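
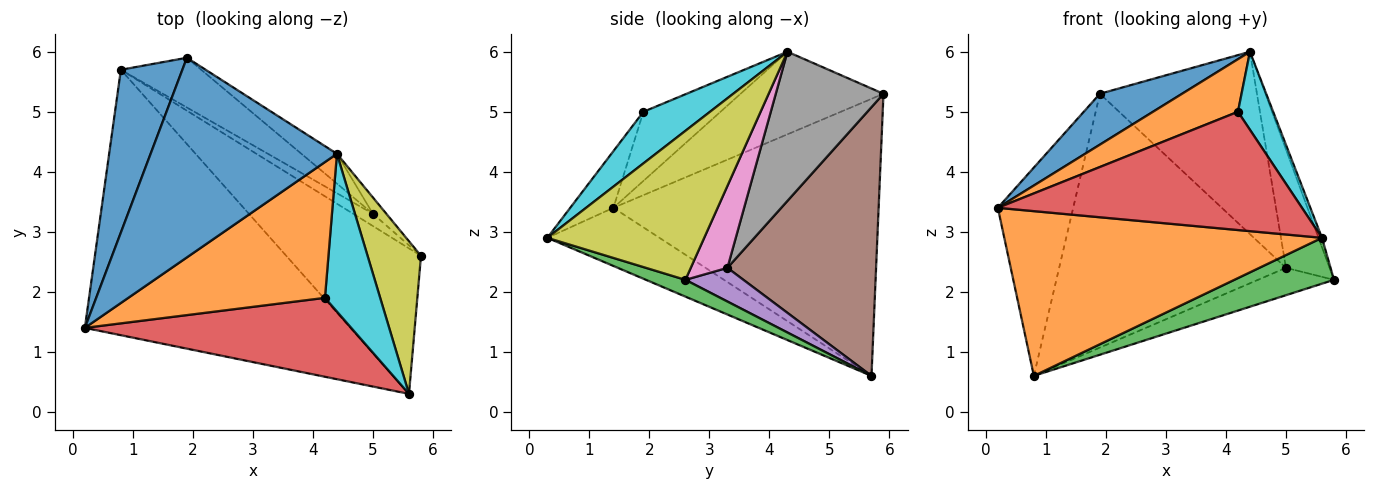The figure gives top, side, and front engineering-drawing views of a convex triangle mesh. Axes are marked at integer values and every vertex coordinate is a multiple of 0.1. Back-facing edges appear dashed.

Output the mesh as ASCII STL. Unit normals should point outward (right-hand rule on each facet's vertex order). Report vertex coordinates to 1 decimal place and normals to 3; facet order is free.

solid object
 facet normal -0.941 0.267 0.209
  outer loop
   vertex 1.9 5.9 5.3
   vertex 0.8 5.7 0.6
   vertex 0.2 1.4 3.4
  endloop
 endfacet
 facet normal -0.183 -0.518 -0.835
  outer loop
   vertex 5.6 0.3 2.9
   vertex 0.2 1.4 3.4
   vertex 0.8 5.7 0.6
  endloop
 endfacet
 facet normal 0.118 -0.299 -0.947
  outer loop
   vertex 5.6 0.3 2.9
   vertex 0.8 5.7 0.6
   vertex 5.8 2.6 2.2
  endloop
 endfacet
 facet normal -0.117 -0.826 0.551
  outer loop
   vertex 5.6 0.3 2.9
   vertex 4.2 1.9 5.0
   vertex 0.2 1.4 3.4
  endloop
 endfacet
 facet normal 0.572 0.749 -0.335
  outer loop
   vertex 5.0 3.3 2.4
   vertex 5.8 2.6 2.2
   vertex 0.8 5.7 0.6
  endloop
 endfacet
 facet normal 0.541 0.825 -0.162
  outer loop
   vertex 5.0 3.3 2.4
   vertex 0.8 5.7 0.6
   vertex 1.9 5.9 5.3
  endloop
 endfacet
 facet normal 0.640 0.761 -0.105
  outer loop
   vertex 4.4 4.3 6.0
   vertex 5.8 2.6 2.2
   vertex 5.0 3.3 2.4
  endloop
 endfacet
 facet normal 0.560 0.817 -0.134
  outer loop
   vertex 4.4 4.3 6.0
   vertex 5.0 3.3 2.4
   vertex 1.9 5.9 5.3
  endloop
 endfacet
 facet normal 0.941 0.021 0.337
  outer loop
   vertex 4.4 4.3 6.0
   vertex 5.6 0.3 2.9
   vertex 5.8 2.6 2.2
  endloop
 endfacet
 facet normal 0.642 -0.340 0.687
  outer loop
   vertex 4.4 4.3 6.0
   vertex 4.2 1.9 5.0
   vertex 5.6 0.3 2.9
  endloop
 endfacet
 facet normal -0.395 -0.227 0.890
  outer loop
   vertex 4.4 4.3 6.0
   vertex 1.9 5.9 5.3
   vertex 0.2 1.4 3.4
  endloop
 endfacet
 facet normal -0.312 -0.343 0.886
  outer loop
   vertex 4.4 4.3 6.0
   vertex 0.2 1.4 3.4
   vertex 4.2 1.9 5.0
  endloop
 endfacet
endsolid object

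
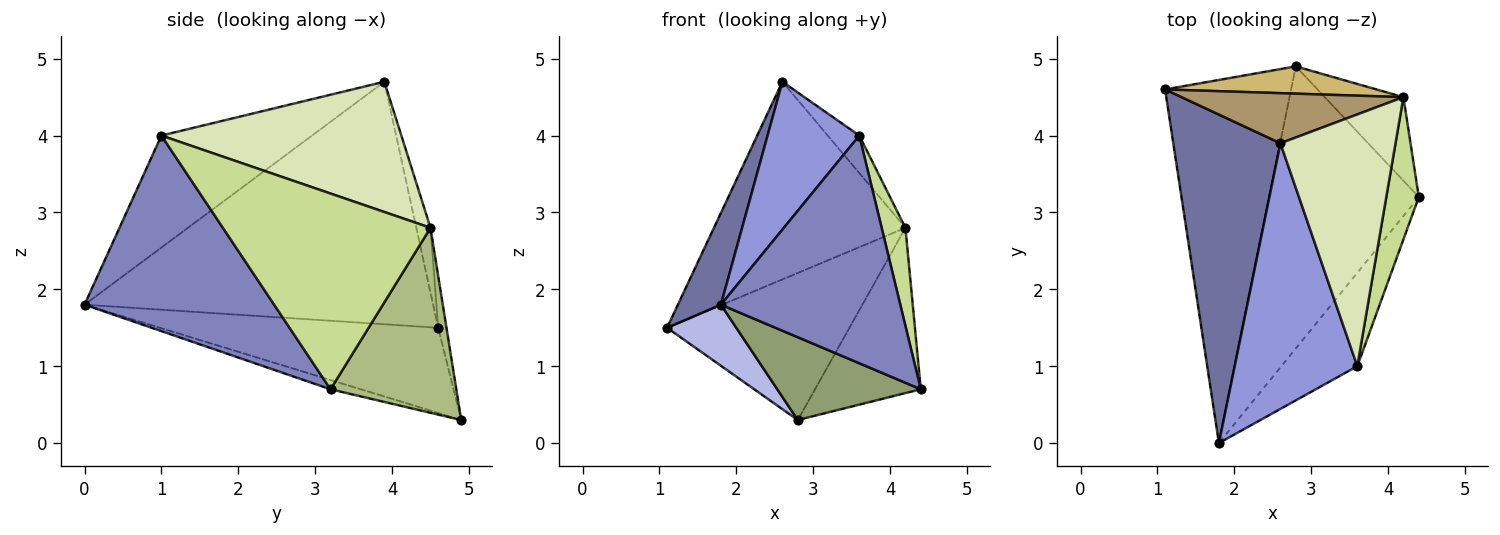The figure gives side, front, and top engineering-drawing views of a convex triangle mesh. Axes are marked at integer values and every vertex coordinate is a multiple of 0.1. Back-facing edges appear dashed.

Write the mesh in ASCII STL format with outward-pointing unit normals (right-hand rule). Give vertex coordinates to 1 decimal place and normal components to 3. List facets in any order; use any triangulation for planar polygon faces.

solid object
 facet normal -0.909 -0.112 0.402
  outer loop
   vertex 2.6 3.9 4.7
   vertex 1.1 4.6 1.5
   vertex 1.8 0.0 1.8
  endloop
 endfacet
 facet normal 0.699 -0.661 -0.271
  outer loop
   vertex 3.6 1.0 4.0
   vertex 1.8 0.0 1.8
   vertex 4.4 3.2 0.7
  endloop
 endfacet
 facet normal -0.624 -0.380 0.683
  outer loop
   vertex 3.6 1.0 4.0
   vertex 2.6 3.9 4.7
   vertex 1.8 0.0 1.8
  endloop
 endfacet
 facet normal -0.555 -0.138 -0.820
  outer loop
   vertex 2.8 4.9 0.3
   vertex 1.8 0.0 1.8
   vertex 1.1 4.6 1.5
  endloop
 endfacet
 facet normal -0.059 -0.281 -0.958
  outer loop
   vertex 2.8 4.9 0.3
   vertex 4.4 3.2 0.7
   vertex 1.8 0.0 1.8
  endloop
 endfacet
 facet normal 0.728 0.612 -0.310
  outer loop
   vertex 4.2 4.5 2.8
   vertex 4.4 3.2 0.7
   vertex 2.8 4.9 0.3
  endloop
 endfacet
 facet normal 0.980 -0.112 0.163
  outer loop
   vertex 4.2 4.5 2.8
   vertex 3.6 1.0 4.0
   vertex 4.4 3.2 0.7
  endloop
 endfacet
 facet normal 0.746 0.098 0.659
  outer loop
   vertex 4.2 4.5 2.8
   vertex 2.6 3.9 4.7
   vertex 3.6 1.0 4.0
  endloop
 endfacet
 facet normal -0.072 0.967 0.245
  outer loop
   vertex 4.2 4.5 2.8
   vertex 1.1 4.6 1.5
   vertex 2.6 3.9 4.7
  endloop
 endfacet
 facet normal -0.045 0.982 0.182
  outer loop
   vertex 4.2 4.5 2.8
   vertex 2.8 4.9 0.3
   vertex 1.1 4.6 1.5
  endloop
 endfacet
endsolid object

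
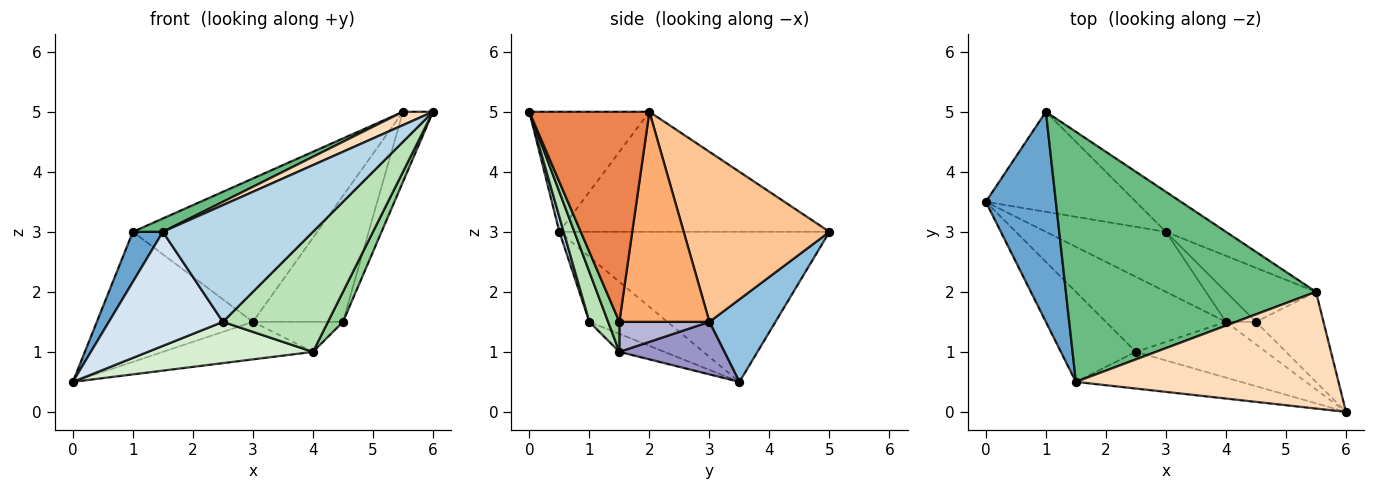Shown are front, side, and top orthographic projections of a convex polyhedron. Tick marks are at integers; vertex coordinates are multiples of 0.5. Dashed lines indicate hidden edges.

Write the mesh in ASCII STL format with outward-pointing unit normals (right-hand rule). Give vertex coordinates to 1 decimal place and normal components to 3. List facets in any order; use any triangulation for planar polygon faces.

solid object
 facet normal -0.902 -0.100 0.421
  outer loop
   vertex 1.5 0.5 3.0
   vertex 1.0 5.0 3.0
   vertex 0.0 3.5 0.5
  endloop
 endfacet
 facet normal 0.318 0.751 -0.578
  outer loop
   vertex 3.0 3.0 1.5
   vertex 0.0 3.5 0.5
   vertex 1.0 5.0 3.0
  endloop
 endfacet
 facet normal 0.027 -0.954 -0.300
  outer loop
   vertex 2.5 1.0 1.5
   vertex 6.0 0.0 5.0
   vertex 1.5 0.5 3.0
  endloop
 endfacet
 facet normal -0.473 -0.691 -0.546
  outer loop
   vertex 2.5 1.0 1.5
   vertex 1.5 0.5 3.0
   vertex 0.0 3.5 0.5
  endloop
 endfacet
 facet normal 0.926 0.232 -0.298
  outer loop
   vertex 5.5 2.0 5.0
   vertex 6.0 0.0 5.0
   vertex 4.5 1.5 1.5
  endloop
 endfacet
 facet normal 0.677 0.677 -0.290
  outer loop
   vertex 5.5 2.0 5.0
   vertex 4.5 1.5 1.5
   vertex 3.0 3.0 1.5
  endloop
 endfacet
 facet normal 0.606 0.766 -0.214
  outer loop
   vertex 5.5 2.0 5.0
   vertex 3.0 3.0 1.5
   vertex 1.0 5.0 3.0
  endloop
 endfacet
 facet normal -0.414 -0.103 0.905
  outer loop
   vertex 5.5 2.0 5.0
   vertex 1.5 0.5 3.0
   vertex 6.0 0.0 5.0
  endloop
 endfacet
 facet normal -0.432 -0.048 0.900
  outer loop
   vertex 5.5 2.0 5.0
   vertex 1.0 5.0 3.0
   vertex 1.5 0.5 3.0
  endloop
 endfacet
 facet normal 0.514 -0.686 -0.514
  outer loop
   vertex 4.0 1.5 1.0
   vertex 4.5 1.5 1.5
   vertex 6.0 0.0 5.0
  endloop
 endfacet
 facet normal 0.160 -0.895 -0.416
  outer loop
   vertex 4.0 1.5 1.0
   vertex 6.0 0.0 5.0
   vertex 2.5 1.0 1.5
  endloop
 endfacet
 facet normal -0.130 -0.478 -0.869
  outer loop
   vertex 4.0 1.5 1.0
   vertex 2.5 1.0 1.5
   vertex 0.0 3.5 0.5
  endloop
 endfacet
 facet normal 0.348 0.497 -0.795
  outer loop
   vertex 4.0 1.5 1.0
   vertex 0.0 3.5 0.5
   vertex 3.0 3.0 1.5
  endloop
 endfacet
 facet normal 0.577 0.577 -0.577
  outer loop
   vertex 4.0 1.5 1.0
   vertex 3.0 3.0 1.5
   vertex 4.5 1.5 1.5
  endloop
 endfacet
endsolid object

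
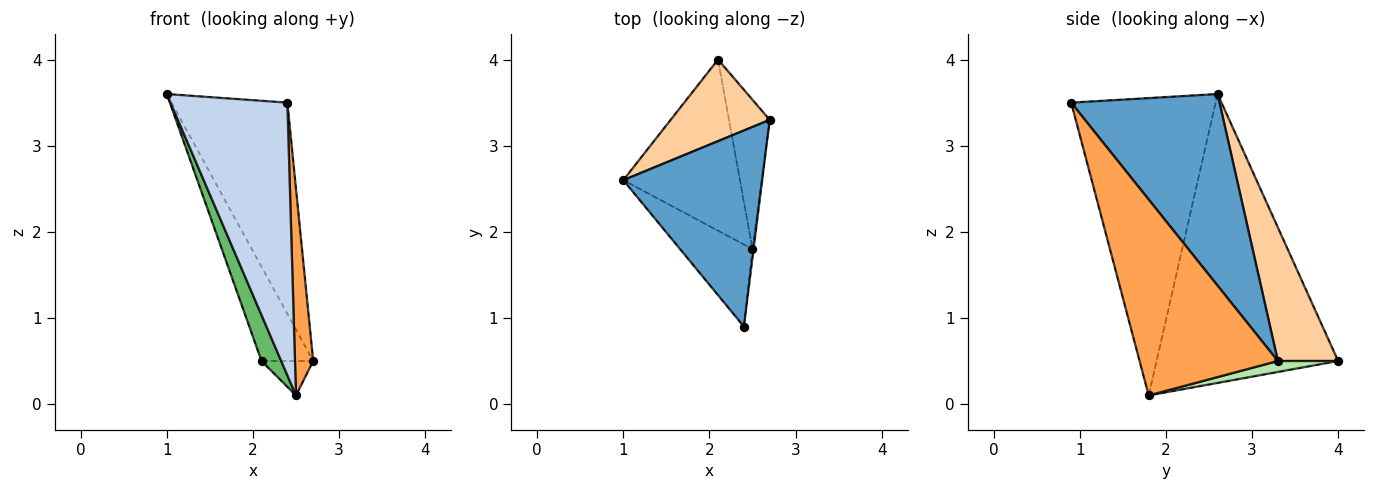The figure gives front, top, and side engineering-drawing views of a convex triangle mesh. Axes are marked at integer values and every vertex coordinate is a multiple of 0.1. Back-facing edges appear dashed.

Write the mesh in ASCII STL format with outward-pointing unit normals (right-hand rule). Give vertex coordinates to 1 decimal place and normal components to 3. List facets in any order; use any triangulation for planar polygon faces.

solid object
 facet normal 0.684 0.534 0.496
  outer loop
   vertex 2.4 0.9 3.5
   vertex 2.7 3.3 0.5
   vertex 1.0 2.6 3.6
  endloop
 endfacet
 facet normal -0.764 -0.618 -0.186
  outer loop
   vertex 2.5 1.8 0.1
   vertex 2.4 0.9 3.5
   vertex 1.0 2.6 3.6
  endloop
 endfacet
 facet normal 0.991 -0.131 -0.005
  outer loop
   vertex 2.5 1.8 0.1
   vertex 2.7 3.3 0.5
   vertex 2.4 0.9 3.5
  endloop
 endfacet
 facet normal 0.662 0.567 0.491
  outer loop
   vertex 2.1 4.0 0.5
   vertex 1.0 2.6 3.6
   vertex 2.7 3.3 0.5
  endloop
 endfacet
 facet normal -0.923 -0.100 -0.373
  outer loop
   vertex 2.1 4.0 0.5
   vertex 2.5 1.8 0.1
   vertex 1.0 2.6 3.6
  endloop
 endfacet
 facet normal 0.254 0.217 -0.942
  outer loop
   vertex 2.1 4.0 0.5
   vertex 2.7 3.3 0.5
   vertex 2.5 1.8 0.1
  endloop
 endfacet
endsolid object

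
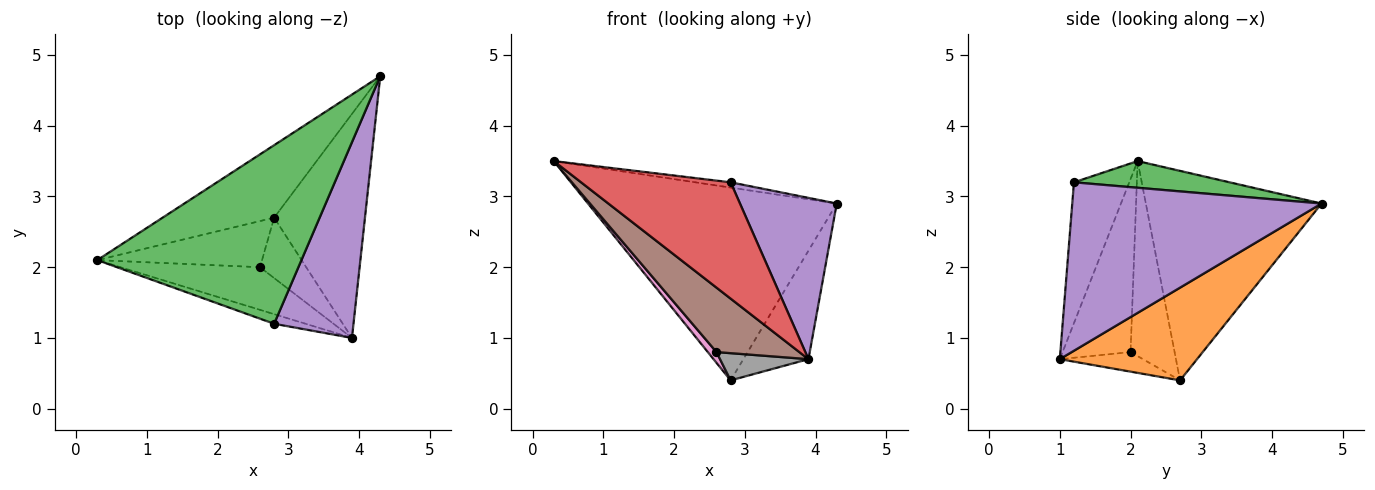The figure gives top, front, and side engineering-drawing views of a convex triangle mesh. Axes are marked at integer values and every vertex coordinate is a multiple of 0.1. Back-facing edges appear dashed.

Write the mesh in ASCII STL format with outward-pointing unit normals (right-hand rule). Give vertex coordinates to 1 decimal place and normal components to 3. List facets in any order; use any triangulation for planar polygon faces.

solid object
 facet normal -0.552 0.781 -0.294
  outer loop
   vertex 2.8 2.7 0.4
   vertex 0.3 2.1 3.5
   vertex 4.3 4.7 2.9
  endloop
 endfacet
 facet normal 0.677 0.321 -0.663
  outer loop
   vertex 2.8 2.7 0.4
   vertex 4.3 4.7 2.9
   vertex 3.9 1.0 0.7
  endloop
 endfacet
 facet normal 0.130 0.029 0.991
  outer loop
   vertex 2.8 1.2 3.2
   vertex 4.3 4.7 2.9
   vertex 0.3 2.1 3.5
  endloop
 endfacet
 facet normal -0.346 -0.935 -0.077
  outer loop
   vertex 2.8 1.2 3.2
   vertex 0.3 2.1 3.5
   vertex 3.9 1.0 0.7
  endloop
 endfacet
 facet normal 0.854 -0.331 0.402
  outer loop
   vertex 2.8 1.2 3.2
   vertex 3.9 1.0 0.7
   vertex 4.3 4.7 2.9
  endloop
 endfacet
 facet normal -0.565 -0.688 -0.455
  outer loop
   vertex 2.6 2.0 0.8
   vertex 3.9 1.0 0.7
   vertex 0.3 2.1 3.5
  endloop
 endfacet
 facet normal -0.755 -0.149 -0.638
  outer loop
   vertex 2.6 2.0 0.8
   vertex 0.3 2.1 3.5
   vertex 2.8 2.7 0.4
  endloop
 endfacet
 facet normal -0.360 -0.383 -0.851
  outer loop
   vertex 2.6 2.0 0.8
   vertex 2.8 2.7 0.4
   vertex 3.9 1.0 0.7
  endloop
 endfacet
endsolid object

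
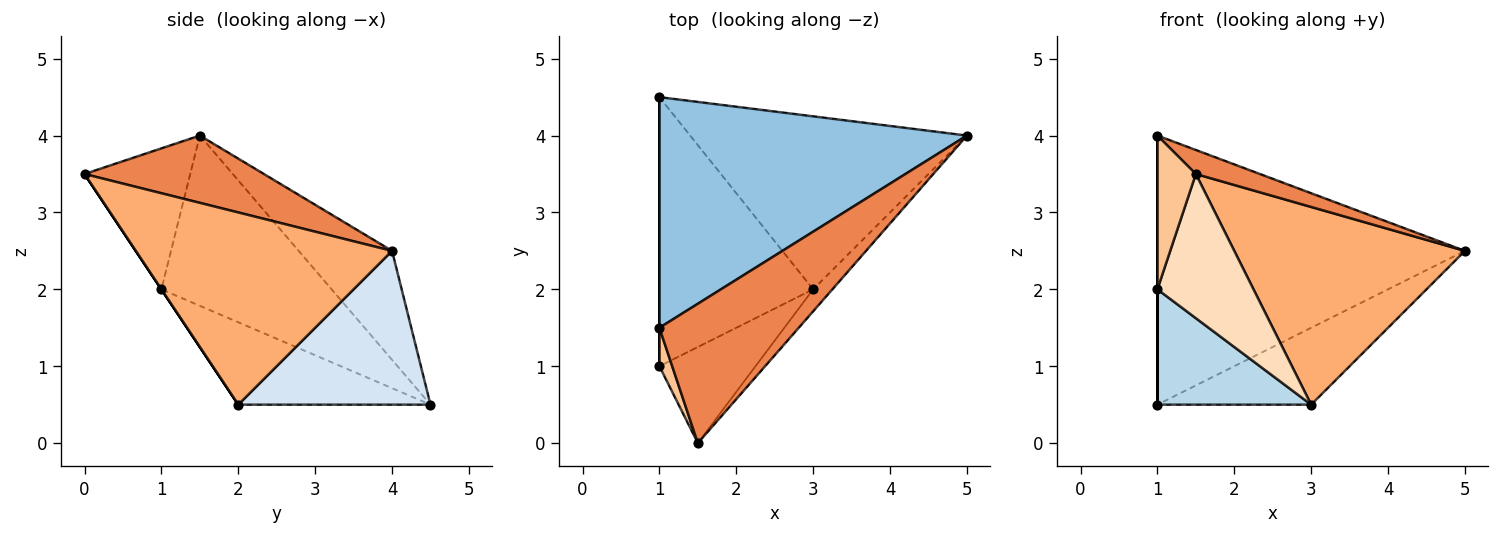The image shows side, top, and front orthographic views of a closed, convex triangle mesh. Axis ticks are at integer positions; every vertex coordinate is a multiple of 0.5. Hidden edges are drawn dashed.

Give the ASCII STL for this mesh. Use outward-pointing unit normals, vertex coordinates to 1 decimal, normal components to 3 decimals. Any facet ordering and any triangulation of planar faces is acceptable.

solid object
 facet normal -1.000 0.000 0.000
  outer loop
   vertex 1.0 1.5 4.0
   vertex 1.0 4.5 0.5
   vertex 1.0 1.0 2.0
  endloop
 endfacet
 facet normal -0.225 0.740 0.634
  outer loop
   vertex 1.0 1.5 4.0
   vertex 5.0 4.0 2.5
   vertex 1.0 4.5 0.5
  endloop
 endfacet
 facet normal -0.442 -0.353 -0.825
  outer loop
   vertex 3.0 2.0 0.5
   vertex 1.0 1.0 2.0
   vertex 1.0 4.5 0.5
  endloop
 endfacet
 facet normal 0.453 0.362 -0.815
  outer loop
   vertex 3.0 2.0 0.5
   vertex 1.0 4.5 0.5
   vertex 5.0 4.0 2.5
  endloop
 endfacet
 facet normal 0.430 -0.153 0.890
  outer loop
   vertex 1.5 0.0 3.5
   vertex 5.0 4.0 2.5
   vertex 1.0 1.5 4.0
  endloop
 endfacet
 facet normal 0.741 -0.667 -0.074
  outer loop
   vertex 1.5 0.0 3.5
   vertex 3.0 2.0 0.5
   vertex 5.0 4.0 2.5
  endloop
 endfacet
 facet normal -0.936 -0.341 0.085
  outer loop
   vertex 1.5 0.0 3.5
   vertex 1.0 1.5 4.0
   vertex 1.0 1.0 2.0
  endloop
 endfacet
 facet normal 0.000 -0.832 -0.555
  outer loop
   vertex 1.5 0.0 3.5
   vertex 1.0 1.0 2.0
   vertex 3.0 2.0 0.5
  endloop
 endfacet
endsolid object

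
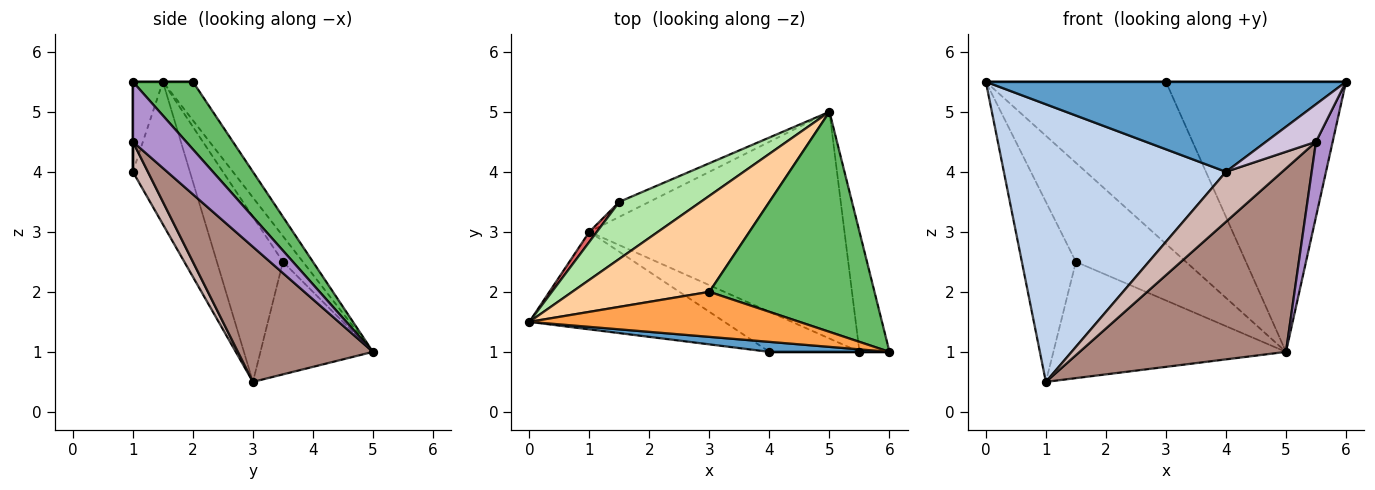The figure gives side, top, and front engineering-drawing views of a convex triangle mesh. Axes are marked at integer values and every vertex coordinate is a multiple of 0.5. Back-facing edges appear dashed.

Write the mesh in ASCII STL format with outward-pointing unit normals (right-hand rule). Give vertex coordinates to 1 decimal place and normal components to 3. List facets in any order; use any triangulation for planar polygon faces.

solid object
 facet normal -0.083 -0.990 0.110
  outer loop
   vertex 4.0 1.0 4.0
   vertex 6.0 1.0 5.5
   vertex 0.0 1.5 5.5
  endloop
 endfacet
 facet normal -0.235 -0.917 -0.322
  outer loop
   vertex 4.0 1.0 4.0
   vertex 0.0 1.5 5.5
   vertex 1.0 3.0 0.5
  endloop
 endfacet
 facet normal 0.000 0.000 1.000
  outer loop
   vertex 3.0 2.0 5.5
   vertex 0.0 1.5 5.5
   vertex 6.0 1.0 5.5
  endloop
 endfacet
 facet normal -0.142 0.852 0.505
  outer loop
   vertex 3.0 2.0 5.5
   vertex 5.0 5.0 1.0
   vertex 0.0 1.5 5.5
  endloop
 endfacet
 facet normal 0.250 0.751 0.612
  outer loop
   vertex 3.0 2.0 5.5
   vertex 6.0 1.0 5.5
   vertex 5.0 5.0 1.0
  endloop
 endfacet
 facet normal -0.156 0.856 0.493
  outer loop
   vertex 1.5 3.5 2.5
   vertex 0.0 1.5 5.5
   vertex 5.0 5.0 1.0
  endloop
 endfacet
 facet normal -0.773 0.633 0.035
  outer loop
   vertex 1.5 3.5 2.5
   vertex 1.0 3.0 0.5
   vertex 0.0 1.5 5.5
  endloop
 endfacet
 facet normal -0.433 0.894 -0.115
  outer loop
   vertex 1.5 3.5 2.5
   vertex 5.0 5.0 1.0
   vertex 1.0 3.0 0.5
  endloop
 endfacet
 facet normal 0.861 -0.269 -0.431
  outer loop
   vertex 5.5 1.0 4.5
   vertex 5.0 5.0 1.0
   vertex 6.0 1.0 5.5
  endloop
 endfacet
 facet normal 0.000 -1.000 0.000
  outer loop
   vertex 5.5 1.0 4.5
   vertex 6.0 1.0 5.5
   vertex 4.0 1.0 4.0
  endloop
 endfacet
 facet normal 0.381 -0.582 -0.719
  outer loop
   vertex 5.5 1.0 4.5
   vertex 1.0 3.0 0.5
   vertex 5.0 5.0 1.0
  endloop
 endfacet
 facet normal 0.204 -0.764 -0.612
  outer loop
   vertex 5.5 1.0 4.5
   vertex 4.0 1.0 4.0
   vertex 1.0 3.0 0.5
  endloop
 endfacet
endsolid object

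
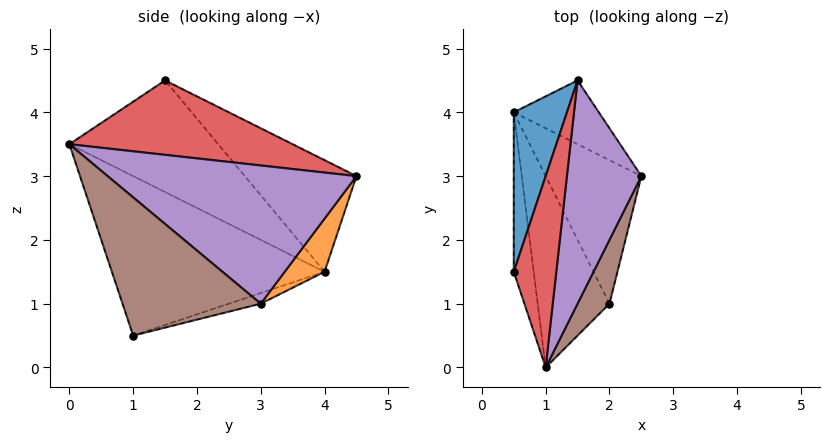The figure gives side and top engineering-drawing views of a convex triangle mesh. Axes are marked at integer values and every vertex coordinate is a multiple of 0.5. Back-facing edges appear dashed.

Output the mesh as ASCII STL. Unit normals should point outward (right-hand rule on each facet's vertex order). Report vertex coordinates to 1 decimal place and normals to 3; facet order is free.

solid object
 facet normal -0.802 0.458 0.382
  outer loop
   vertex 0.5 4.0 1.5
   vertex 0.5 1.5 4.5
   vertex 1.5 4.5 3.0
  endloop
 endfacet
 facet normal 0.296 0.829 -0.474
  outer loop
   vertex 0.5 4.0 1.5
   vertex 1.5 4.5 3.0
   vertex 2.5 3.0 1.0
  endloop
 endfacet
 facet normal -0.106 0.266 -0.958
  outer loop
   vertex 0.5 4.0 1.5
   vertex 2.5 3.0 1.0
   vertex 2.0 1.0 0.5
  endloop
 endfacet
 facet normal 0.868 -0.041 0.496
  outer loop
   vertex 1.0 0.0 3.5
   vertex 1.5 4.5 3.0
   vertex 0.5 1.5 4.5
  endloop
 endfacet
 facet normal 0.880 -0.045 0.474
  outer loop
   vertex 1.0 0.0 3.5
   vertex 2.5 3.0 1.0
   vertex 1.5 4.5 3.0
  endloop
 endfacet
 facet normal 0.933 -0.287 0.215
  outer loop
   vertex 1.0 0.0 3.5
   vertex 2.0 1.0 0.5
   vertex 2.5 3.0 1.0
  endloop
 endfacet
 facet normal -0.963 -0.206 -0.172
  outer loop
   vertex 1.0 0.0 3.5
   vertex 0.5 1.5 4.5
   vertex 0.5 4.0 1.5
  endloop
 endfacet
 facet normal -0.869 -0.304 -0.391
  outer loop
   vertex 1.0 0.0 3.5
   vertex 0.5 4.0 1.5
   vertex 2.0 1.0 0.5
  endloop
 endfacet
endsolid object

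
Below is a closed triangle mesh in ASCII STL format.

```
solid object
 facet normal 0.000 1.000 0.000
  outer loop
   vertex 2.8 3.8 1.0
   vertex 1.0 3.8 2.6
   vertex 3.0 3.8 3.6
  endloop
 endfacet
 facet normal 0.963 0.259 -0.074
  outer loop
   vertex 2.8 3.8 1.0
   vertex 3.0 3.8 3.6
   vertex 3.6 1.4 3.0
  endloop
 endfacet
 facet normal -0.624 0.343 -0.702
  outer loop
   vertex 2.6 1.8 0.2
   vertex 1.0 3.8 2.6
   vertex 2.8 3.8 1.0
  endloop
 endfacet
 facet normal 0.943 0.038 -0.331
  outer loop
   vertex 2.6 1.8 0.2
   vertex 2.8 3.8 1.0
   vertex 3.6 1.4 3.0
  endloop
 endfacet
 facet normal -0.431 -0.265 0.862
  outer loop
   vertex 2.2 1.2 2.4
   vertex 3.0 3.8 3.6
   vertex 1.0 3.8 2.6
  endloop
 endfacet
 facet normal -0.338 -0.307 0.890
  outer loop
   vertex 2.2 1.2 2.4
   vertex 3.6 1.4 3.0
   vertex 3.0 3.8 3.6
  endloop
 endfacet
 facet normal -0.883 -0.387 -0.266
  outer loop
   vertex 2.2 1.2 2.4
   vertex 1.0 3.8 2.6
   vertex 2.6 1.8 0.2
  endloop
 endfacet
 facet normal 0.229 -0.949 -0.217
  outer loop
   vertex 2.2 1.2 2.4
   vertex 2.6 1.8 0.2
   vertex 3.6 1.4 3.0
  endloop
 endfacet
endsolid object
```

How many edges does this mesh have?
12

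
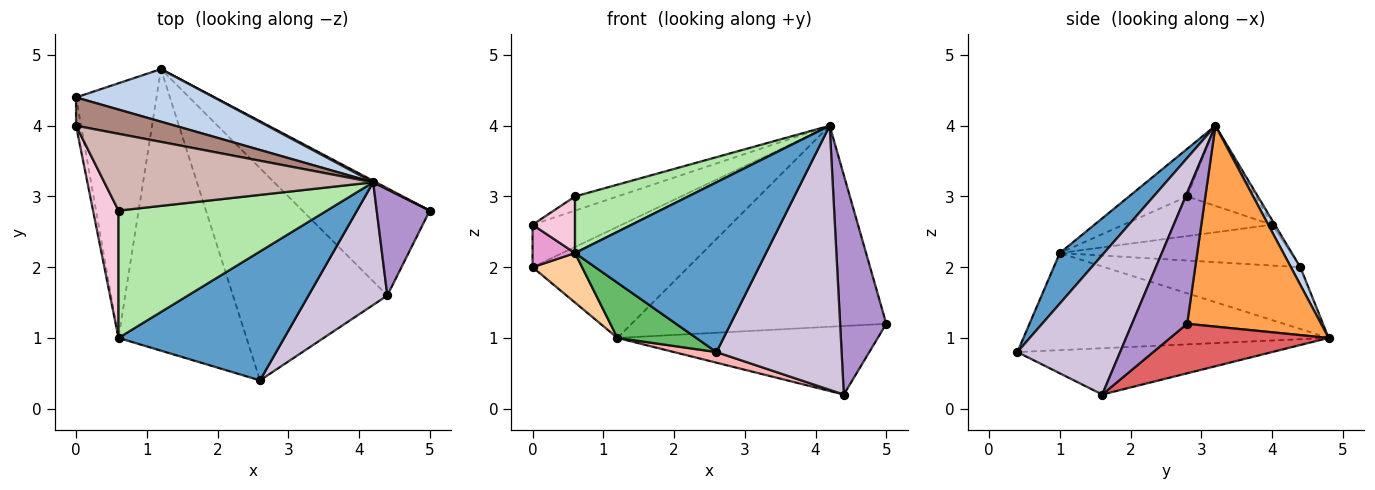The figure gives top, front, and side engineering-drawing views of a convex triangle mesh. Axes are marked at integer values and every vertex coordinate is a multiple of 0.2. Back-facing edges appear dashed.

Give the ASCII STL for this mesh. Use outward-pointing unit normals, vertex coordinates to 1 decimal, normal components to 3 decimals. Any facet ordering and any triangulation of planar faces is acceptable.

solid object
 facet normal 0.181 -0.783 0.595
  outer loop
   vertex 0.6 1.0 2.2
   vertex 2.6 0.4 0.8
   vertex 4.2 3.2 4.0
  endloop
 endfacet
 facet normal 0.055 0.903 0.427
  outer loop
   vertex 1.2 4.8 1.0
   vertex 0.0 4.4 2.0
   vertex 4.2 3.2 4.0
  endloop
 endfacet
 facet normal 0.465 0.885 0.007
  outer loop
   vertex 1.2 4.8 1.0
   vertex 4.2 3.2 4.0
   vertex 5.0 2.8 1.2
  endloop
 endfacet
 facet normal -0.602 -0.152 -0.784
  outer loop
   vertex 1.2 4.8 1.0
   vertex 0.6 1.0 2.2
   vertex 0.0 4.4 2.0
  endloop
 endfacet
 facet normal -0.597 -0.154 -0.787
  outer loop
   vertex 1.2 4.8 1.0
   vertex 2.6 0.4 0.8
   vertex 0.6 1.0 2.2
  endloop
 endfacet
 facet normal -0.204 -0.398 0.895
  outer loop
   vertex 0.6 2.8 3.0
   vertex 0.6 1.0 2.2
   vertex 4.2 3.2 4.0
  endloop
 endfacet
 facet normal 0.311 0.512 -0.801
  outer loop
   vertex 4.4 1.6 0.2
   vertex 1.2 4.8 1.0
   vertex 5.0 2.8 1.2
  endloop
 endfacet
 facet normal -0.287 -0.048 -0.957
  outer loop
   vertex 4.4 1.6 0.2
   vertex 2.6 0.4 0.8
   vertex 1.2 4.8 1.0
  endloop
 endfacet
 facet normal 0.732 -0.613 0.297
  outer loop
   vertex 4.4 1.6 0.2
   vertex 5.0 2.8 1.2
   vertex 4.2 3.2 4.0
  endloop
 endfacet
 facet normal 0.597 -0.727 0.338
  outer loop
   vertex 4.4 1.6 0.2
   vertex 4.2 3.2 4.0
   vertex 2.6 0.4 0.8
  endloop
 endfacet
 facet normal -0.026 0.832 0.555
  outer loop
   vertex 0.0 4.0 2.6
   vertex 4.2 3.2 4.0
   vertex 0.0 4.4 2.0
  endloop
 endfacet
 facet normal -0.281 0.174 0.944
  outer loop
   vertex 0.0 4.0 2.6
   vertex 0.6 2.8 3.0
   vertex 4.2 3.2 4.0
  endloop
 endfacet
 facet normal -0.976 -0.179 -0.120
  outer loop
   vertex 0.0 4.0 2.6
   vertex 0.0 4.4 2.0
   vertex 0.6 1.0 2.2
  endloop
 endfacet
 facet normal -0.818 -0.234 0.526
  outer loop
   vertex 0.0 4.0 2.6
   vertex 0.6 1.0 2.2
   vertex 0.6 2.8 3.0
  endloop
 endfacet
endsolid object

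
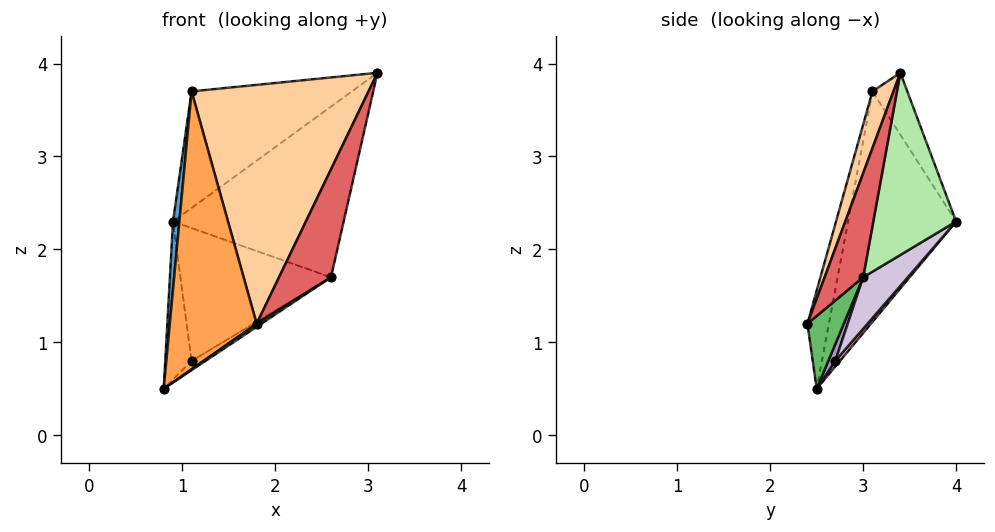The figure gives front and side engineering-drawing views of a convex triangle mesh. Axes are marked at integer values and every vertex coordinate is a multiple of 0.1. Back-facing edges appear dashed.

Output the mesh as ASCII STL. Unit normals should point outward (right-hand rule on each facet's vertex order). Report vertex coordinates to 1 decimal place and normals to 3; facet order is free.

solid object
 facet normal -0.993 -0.059 0.104
  outer loop
   vertex 1.1 3.1 3.7
   vertex 0.9 4.0 2.3
   vertex 0.8 2.5 0.5
  endloop
 endfacet
 facet normal -0.177 0.816 0.550
  outer loop
   vertex 1.1 3.1 3.7
   vertex 3.1 3.4 3.9
   vertex 0.9 4.0 2.3
  endloop
 endfacet
 facet normal -0.235 -0.951 0.200
  outer loop
   vertex 1.1 3.1 3.7
   vertex 0.8 2.5 0.5
   vertex 1.8 2.4 1.2
  endloop
 endfacet
 facet normal 0.113 -0.948 0.297
  outer loop
   vertex 1.1 3.1 3.7
   vertex 1.8 2.4 1.2
   vertex 3.1 3.4 3.9
  endloop
 endfacet
 facet normal 0.567 -0.072 -0.820
  outer loop
   vertex 2.6 3.0 1.7
   vertex 1.8 2.4 1.2
   vertex 0.8 2.5 0.5
  endloop
 endfacet
 facet normal 0.422 0.870 -0.254
  outer loop
   vertex 2.6 3.0 1.7
   vertex 0.9 4.0 2.3
   vertex 3.1 3.4 3.9
  endloop
 endfacet
 facet normal 0.596 -0.803 0.011
  outer loop
   vertex 2.6 3.0 1.7
   vertex 3.1 3.4 3.9
   vertex 1.8 2.4 1.2
  endloop
 endfacet
 facet normal 0.134 0.758 -0.639
  outer loop
   vertex 1.1 2.7 0.8
   vertex 0.8 2.5 0.5
   vertex 0.9 4.0 2.3
  endloop
 endfacet
 facet normal 0.309 0.619 -0.722
  outer loop
   vertex 1.1 2.7 0.8
   vertex 2.6 3.0 1.7
   vertex 0.8 2.5 0.5
  endloop
 endfacet
 facet normal 0.223 0.751 -0.621
  outer loop
   vertex 1.1 2.7 0.8
   vertex 0.9 4.0 2.3
   vertex 2.6 3.0 1.7
  endloop
 endfacet
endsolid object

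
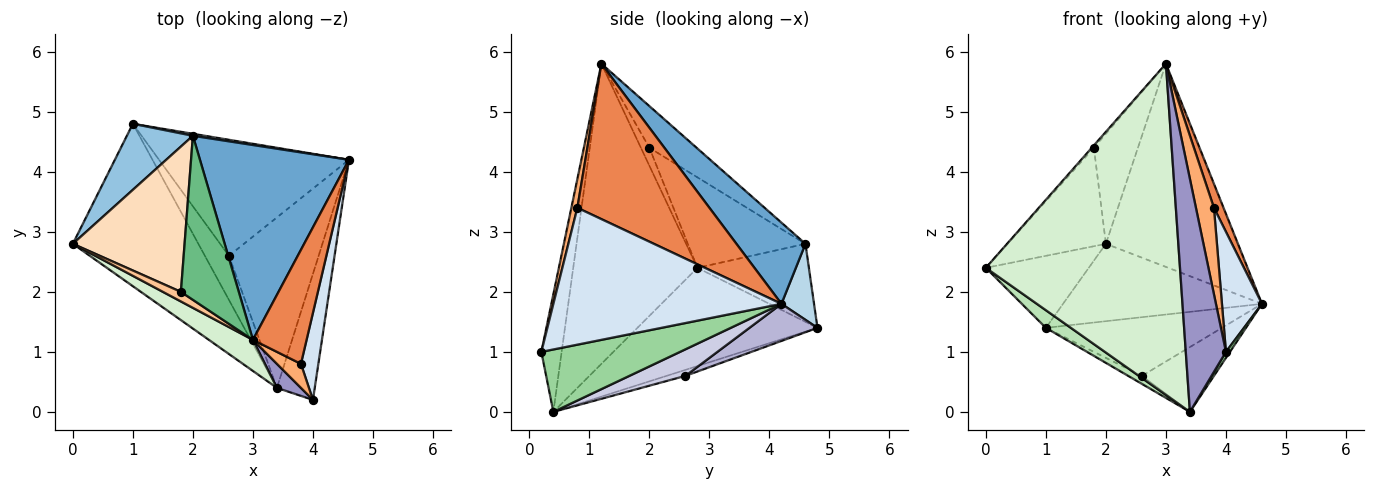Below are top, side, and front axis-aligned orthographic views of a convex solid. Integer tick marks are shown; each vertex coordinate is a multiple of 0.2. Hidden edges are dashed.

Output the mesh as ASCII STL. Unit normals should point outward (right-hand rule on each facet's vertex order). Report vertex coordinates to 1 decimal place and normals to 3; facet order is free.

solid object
 facet normal 0.353 0.675 0.648
  outer loop
   vertex 2.0 4.6 2.8
   vertex 3.0 1.2 5.8
   vertex 4.6 4.2 1.8
  endloop
 endfacet
 facet normal -0.624 0.576 0.528
  outer loop
   vertex 1.0 4.8 1.4
   vertex 0.0 2.8 2.4
   vertex 2.0 4.6 2.8
  endloop
 endfacet
 facet normal 0.162 0.987 0.026
  outer loop
   vertex 1.0 4.8 1.4
   vertex 2.0 4.6 2.8
   vertex 4.6 4.2 1.8
  endloop
 endfacet
 facet normal 0.977 -0.171 0.124
  outer loop
   vertex 3.8 0.8 3.4
   vertex 4.0 0.2 1.0
   vertex 4.6 4.2 1.8
  endloop
 endfacet
 facet normal 0.943 -0.069 0.326
  outer loop
   vertex 3.8 0.8 3.4
   vertex 4.6 4.2 1.8
   vertex 3.0 1.2 5.8
  endloop
 endfacet
 facet normal 0.306 -0.917 0.255
  outer loop
   vertex 3.8 0.8 3.4
   vertex 3.0 1.2 5.8
   vertex 4.0 0.2 1.0
  endloop
 endfacet
 facet normal -0.696 0.174 0.696
  outer loop
   vertex 1.8 2.0 4.4
   vertex 0.0 2.8 2.4
   vertex 3.0 1.2 5.8
  endloop
 endfacet
 facet normal -0.557 0.466 0.688
  outer loop
   vertex 1.8 2.0 4.4
   vertex 2.0 4.6 2.8
   vertex 0.0 2.8 2.4
  endloop
 endfacet
 facet normal -0.513 0.478 0.713
  outer loop
   vertex 1.8 2.0 4.4
   vertex 3.0 1.2 5.8
   vertex 2.0 4.6 2.8
  endloop
 endfacet
 facet normal 0.855 -0.025 -0.518
  outer loop
   vertex 3.4 0.4 0.0
   vertex 4.6 4.2 1.8
   vertex 4.0 0.2 1.0
  endloop
 endfacet
 facet normal -0.614 -0.085 -0.785
  outer loop
   vertex 3.4 0.4 0.0
   vertex 0.0 2.8 2.4
   vertex 1.0 4.8 1.4
  endloop
 endfacet
 facet normal -0.537 -0.840 0.079
  outer loop
   vertex 3.4 0.4 0.0
   vertex 3.0 1.2 5.8
   vertex 0.0 2.8 2.4
  endloop
 endfacet
 facet normal -0.449 -0.889 0.092
  outer loop
   vertex 3.4 0.4 0.0
   vertex 4.0 0.2 1.0
   vertex 3.0 1.2 5.8
  endloop
 endfacet
 facet normal 0.172 0.445 -0.879
  outer loop
   vertex 2.6 2.6 0.6
   vertex 1.0 4.8 1.4
   vertex 4.6 4.2 1.8
  endloop
 endfacet
 facet normal 0.266 0.343 -0.901
  outer loop
   vertex 2.6 2.6 0.6
   vertex 4.6 4.2 1.8
   vertex 3.4 0.4 0.0
  endloop
 endfacet
 facet normal -0.239 0.174 -0.955
  outer loop
   vertex 2.6 2.6 0.6
   vertex 3.4 0.4 0.0
   vertex 1.0 4.8 1.4
  endloop
 endfacet
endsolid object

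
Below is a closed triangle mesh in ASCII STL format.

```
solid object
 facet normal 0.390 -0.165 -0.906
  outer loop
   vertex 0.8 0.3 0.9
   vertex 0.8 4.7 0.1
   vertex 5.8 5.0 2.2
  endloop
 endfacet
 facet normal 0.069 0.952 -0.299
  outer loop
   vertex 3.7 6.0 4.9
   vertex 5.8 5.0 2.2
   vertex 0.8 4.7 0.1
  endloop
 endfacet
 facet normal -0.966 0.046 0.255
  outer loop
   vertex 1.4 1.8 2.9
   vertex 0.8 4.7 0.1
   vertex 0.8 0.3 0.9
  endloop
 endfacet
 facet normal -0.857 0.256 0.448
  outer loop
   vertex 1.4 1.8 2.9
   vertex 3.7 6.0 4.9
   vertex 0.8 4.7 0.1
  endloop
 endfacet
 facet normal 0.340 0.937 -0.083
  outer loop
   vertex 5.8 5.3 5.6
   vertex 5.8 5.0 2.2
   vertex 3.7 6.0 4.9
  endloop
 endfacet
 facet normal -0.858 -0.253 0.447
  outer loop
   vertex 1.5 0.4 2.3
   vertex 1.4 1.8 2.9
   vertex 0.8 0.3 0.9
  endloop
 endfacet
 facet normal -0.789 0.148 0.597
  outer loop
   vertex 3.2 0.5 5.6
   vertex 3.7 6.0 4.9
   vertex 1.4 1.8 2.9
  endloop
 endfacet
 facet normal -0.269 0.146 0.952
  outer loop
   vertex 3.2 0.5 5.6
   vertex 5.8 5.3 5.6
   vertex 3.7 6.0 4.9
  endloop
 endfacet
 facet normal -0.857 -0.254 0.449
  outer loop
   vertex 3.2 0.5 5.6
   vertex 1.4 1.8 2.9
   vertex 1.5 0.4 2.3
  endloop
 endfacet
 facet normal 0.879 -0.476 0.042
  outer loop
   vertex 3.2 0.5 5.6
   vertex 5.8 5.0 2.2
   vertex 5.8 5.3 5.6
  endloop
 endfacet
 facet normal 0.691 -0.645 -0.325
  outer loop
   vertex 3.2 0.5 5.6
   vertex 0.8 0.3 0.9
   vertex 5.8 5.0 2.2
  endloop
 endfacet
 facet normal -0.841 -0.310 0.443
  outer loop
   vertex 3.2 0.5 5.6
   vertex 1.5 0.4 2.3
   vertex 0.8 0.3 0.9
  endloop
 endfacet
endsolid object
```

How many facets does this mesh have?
12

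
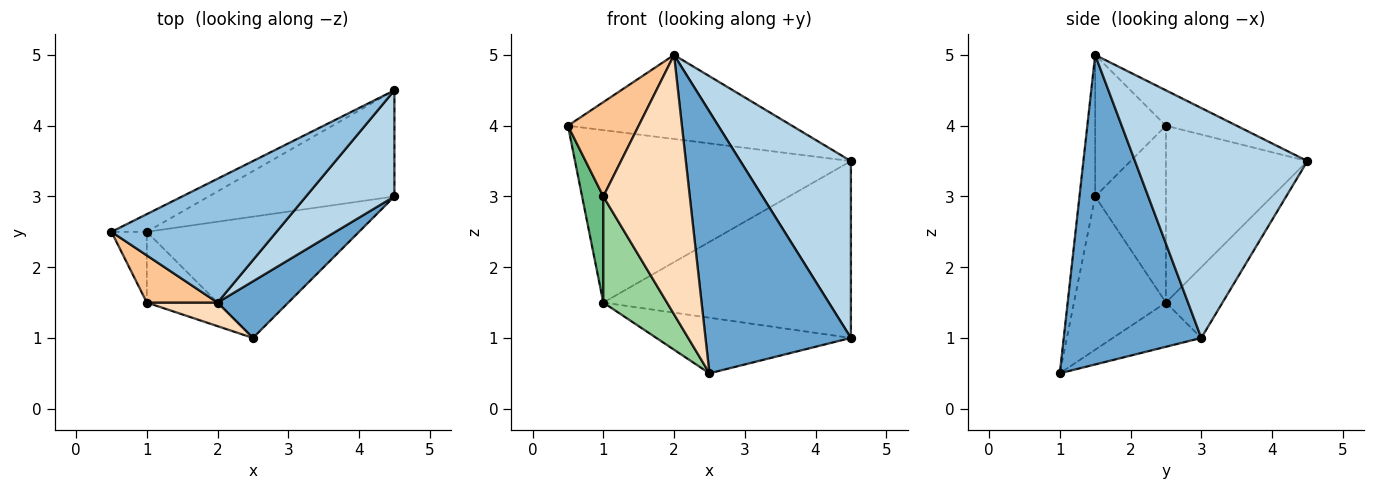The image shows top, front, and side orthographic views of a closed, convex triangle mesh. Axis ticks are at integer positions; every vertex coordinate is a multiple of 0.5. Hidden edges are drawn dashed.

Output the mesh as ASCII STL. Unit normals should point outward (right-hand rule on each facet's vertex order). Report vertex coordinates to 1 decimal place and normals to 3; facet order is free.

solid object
 facet normal 0.679 -0.718 0.155
  outer loop
   vertex 2.0 1.5 5.0
   vertex 2.5 1.0 0.5
   vertex 4.5 3.0 1.0
  endloop
 endfacet
 facet normal -0.175 0.553 0.815
  outer loop
   vertex 4.5 4.5 3.5
   vertex 0.5 2.5 4.0
   vertex 2.0 1.5 5.0
  endloop
 endfacet
 facet normal 0.801 -0.513 0.308
  outer loop
   vertex 4.5 4.5 3.5
   vertex 2.0 1.5 5.0
   vertex 4.5 3.0 1.0
  endloop
 endfacet
 facet normal -0.186 0.409 -0.893
  outer loop
   vertex 1.0 2.5 1.5
   vertex 4.5 3.0 1.0
   vertex 2.5 1.0 0.5
  endloop
 endfacet
 facet normal -0.454 0.886 -0.091
  outer loop
   vertex 1.0 2.5 1.5
   vertex 0.5 2.5 4.0
   vertex 4.5 4.5 3.5
  endloop
 endfacet
 facet normal -0.192 0.841 -0.505
  outer loop
   vertex 1.0 2.5 1.5
   vertex 4.5 4.5 3.5
   vertex 4.5 3.0 1.0
  endloop
 endfacet
 facet normal -0.667 -0.667 0.333
  outer loop
   vertex 1.0 1.5 3.0
   vertex 2.0 1.5 5.0
   vertex 0.5 2.5 4.0
  endloop
 endfacet
 facet normal -0.178 -0.980 0.089
  outer loop
   vertex 1.0 1.5 3.0
   vertex 2.5 1.0 0.5
   vertex 2.0 1.5 5.0
  endloop
 endfacet
 facet normal -0.941 -0.282 -0.188
  outer loop
   vertex 1.0 1.5 3.0
   vertex 0.5 2.5 4.0
   vertex 1.0 2.5 1.5
  endloop
 endfacet
 facet normal -0.769 -0.532 -0.355
  outer loop
   vertex 1.0 1.5 3.0
   vertex 1.0 2.5 1.5
   vertex 2.5 1.0 0.5
  endloop
 endfacet
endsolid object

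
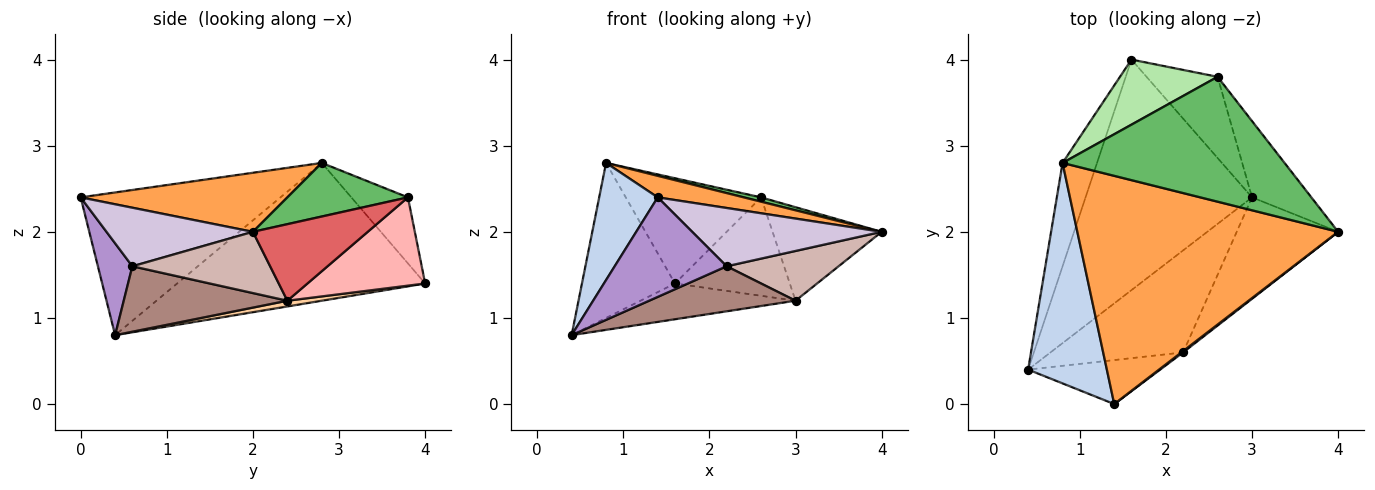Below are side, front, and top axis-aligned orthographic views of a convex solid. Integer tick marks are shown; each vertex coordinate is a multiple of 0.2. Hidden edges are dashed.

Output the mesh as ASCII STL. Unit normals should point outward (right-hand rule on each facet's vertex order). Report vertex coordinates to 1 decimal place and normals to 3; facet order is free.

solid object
 facet normal -0.912 0.342 -0.228
  outer loop
   vertex 0.8 2.8 2.8
   vertex 1.6 4.0 1.4
   vertex 0.4 0.4 0.8
  endloop
 endfacet
 facet normal -0.848 -0.249 0.468
  outer loop
   vertex 1.4 0.0 2.4
   vertex 0.8 2.8 2.8
   vertex 0.4 0.4 0.8
  endloop
 endfacet
 facet normal 0.220 -0.092 0.971
  outer loop
   vertex 1.4 0.0 2.4
   vertex 4.0 2.0 2.0
   vertex 0.8 2.8 2.8
  endloop
 endfacet
 facet normal 0.034 0.153 -0.988
  outer loop
   vertex 3.0 2.4 1.2
   vertex 0.4 0.4 0.8
   vertex 1.6 4.0 1.4
  endloop
 endfacet
 facet normal 0.235 -0.034 0.972
  outer loop
   vertex 2.6 3.8 2.4
   vertex 0.8 2.8 2.8
   vertex 4.0 2.0 2.0
  endloop
 endfacet
 facet normal -0.335 0.801 0.495
  outer loop
   vertex 2.6 3.8 2.4
   vertex 1.6 4.0 1.4
   vertex 0.8 2.8 2.8
  endloop
 endfacet
 facet normal 0.632 0.600 -0.490
  outer loop
   vertex 2.6 3.8 2.4
   vertex 4.0 2.0 2.0
   vertex 3.0 2.4 1.2
  endloop
 endfacet
 facet normal 0.620 0.605 -0.499
  outer loop
   vertex 2.6 3.8 2.4
   vertex 3.0 2.4 1.2
   vertex 1.6 4.0 1.4
  endloop
 endfacet
 facet normal 0.271 -0.880 -0.389
  outer loop
   vertex 2.2 0.6 1.6
   vertex 1.4 0.0 2.4
   vertex 0.4 0.4 0.8
  endloop
 endfacet
 facet normal 0.611 -0.791 0.018
  outer loop
   vertex 2.2 0.6 1.6
   vertex 4.0 2.0 2.0
   vertex 1.4 0.0 2.4
  endloop
 endfacet
 facet normal 0.411 -0.368 -0.834
  outer loop
   vertex 2.2 0.6 1.6
   vertex 0.4 0.4 0.8
   vertex 3.0 2.4 1.2
  endloop
 endfacet
 facet normal 0.477 -0.387 -0.789
  outer loop
   vertex 2.2 0.6 1.6
   vertex 3.0 2.4 1.2
   vertex 4.0 2.0 2.0
  endloop
 endfacet
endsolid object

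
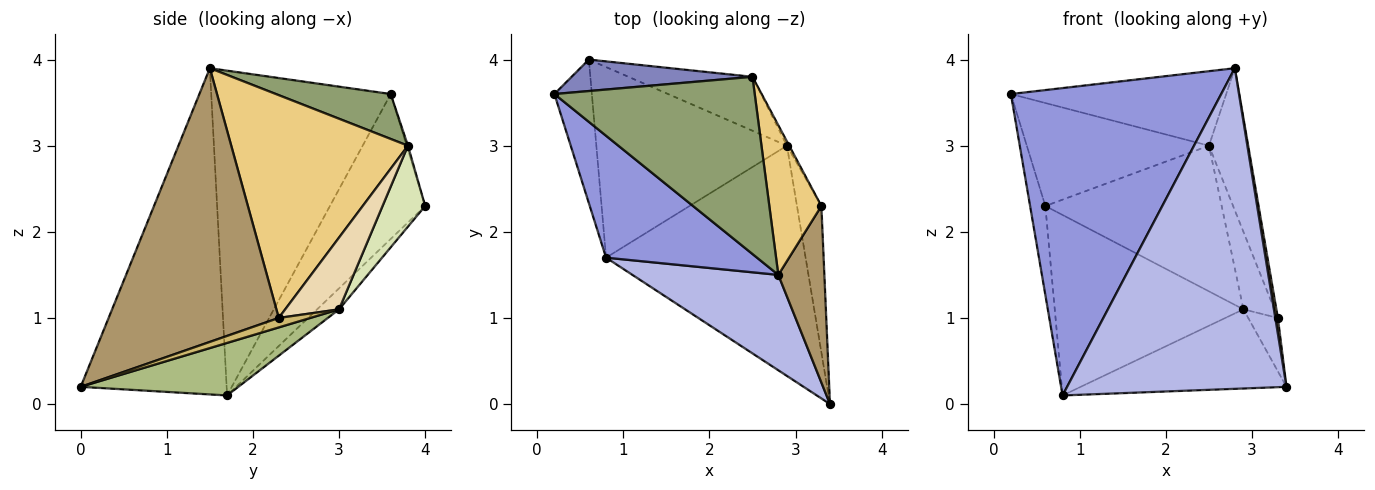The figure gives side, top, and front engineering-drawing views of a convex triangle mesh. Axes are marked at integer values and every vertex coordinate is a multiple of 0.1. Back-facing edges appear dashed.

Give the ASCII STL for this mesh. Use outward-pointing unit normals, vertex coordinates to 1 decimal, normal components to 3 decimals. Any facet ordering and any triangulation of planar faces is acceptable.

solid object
 facet normal -0.957 0.153 -0.247
  outer loop
   vertex 0.6 4.0 2.3
   vertex 0.8 1.7 0.1
   vertex 0.2 3.6 3.6
  endloop
 endfacet
 facet normal -0.007 0.956 0.292
  outer loop
   vertex 2.5 3.8 3.0
   vertex 0.6 4.0 2.3
   vertex 0.2 3.6 3.6
  endloop
 endfacet
 facet normal -0.622 -0.728 0.289
  outer loop
   vertex 2.8 1.5 3.9
   vertex 0.2 3.6 3.6
   vertex 0.8 1.7 0.1
  endloop
 endfacet
 facet normal -0.538 -0.808 0.240
  outer loop
   vertex 2.8 1.5 3.9
   vertex 0.8 1.7 0.1
   vertex 3.4 0.0 0.2
  endloop
 endfacet
 facet normal 0.202 0.380 0.903
  outer loop
   vertex 2.8 1.5 3.9
   vertex 2.5 3.8 3.0
   vertex 0.2 3.6 3.6
  endloop
 endfacet
 facet normal 0.242 0.316 -0.918
  outer loop
   vertex 2.9 3.0 1.1
   vertex 3.4 0.0 0.2
   vertex 0.8 1.7 0.1
  endloop
 endfacet
 facet normal -0.080 0.685 -0.724
  outer loop
   vertex 2.9 3.0 1.1
   vertex 0.8 1.7 0.1
   vertex 0.6 4.0 2.3
  endloop
 endfacet
 facet normal 0.221 0.915 -0.339
  outer loop
   vertex 2.9 3.0 1.1
   vertex 0.6 4.0 2.3
   vertex 2.5 3.8 3.0
  endloop
 endfacet
 facet normal 0.986 -0.015 0.166
  outer loop
   vertex 3.3 2.3 1.0
   vertex 2.8 1.5 3.9
   vertex 3.4 0.0 0.2
  endloop
 endfacet
 facet normal 0.343 0.322 -0.883
  outer loop
   vertex 3.3 2.3 1.0
   vertex 3.4 0.0 0.2
   vertex 2.9 3.0 1.1
  endloop
 endfacet
 facet normal 0.952 0.211 0.222
  outer loop
   vertex 3.3 2.3 1.0
   vertex 2.5 3.8 3.0
   vertex 2.8 1.5 3.9
  endloop
 endfacet
 facet normal 0.866 0.499 -0.028
  outer loop
   vertex 3.3 2.3 1.0
   vertex 2.9 3.0 1.1
   vertex 2.5 3.8 3.0
  endloop
 endfacet
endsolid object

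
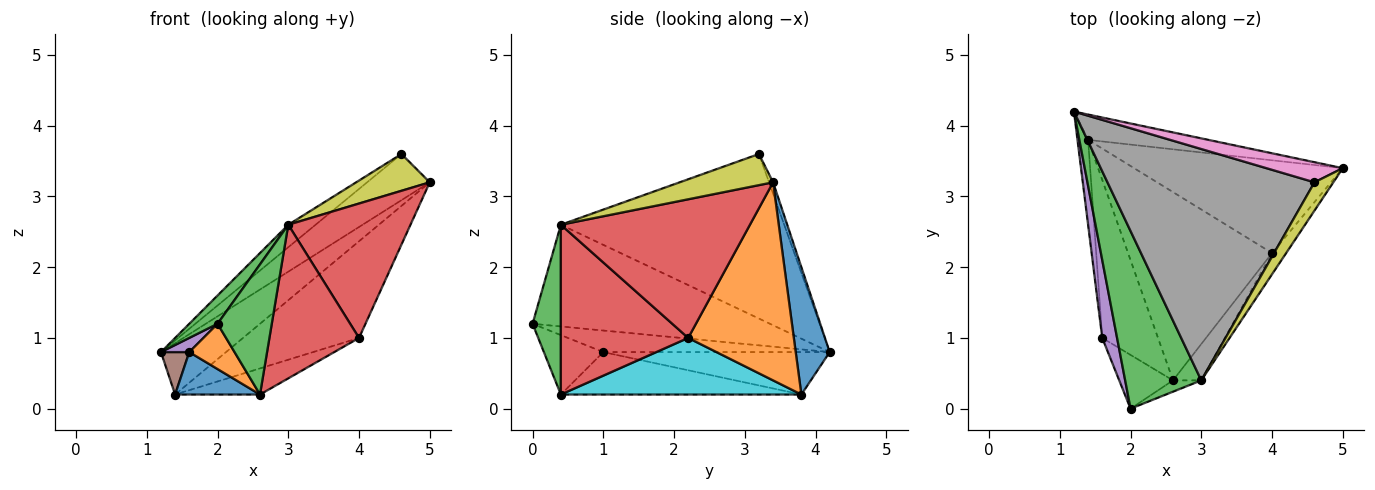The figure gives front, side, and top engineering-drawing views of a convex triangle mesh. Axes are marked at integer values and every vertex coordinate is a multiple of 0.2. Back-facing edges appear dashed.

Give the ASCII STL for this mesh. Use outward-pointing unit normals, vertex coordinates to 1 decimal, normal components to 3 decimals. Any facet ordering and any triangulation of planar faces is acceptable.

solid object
 facet normal 0.424 0.812 -0.400
  outer loop
   vertex 1.4 3.8 0.2
   vertex 1.2 4.2 0.8
   vertex 5.0 3.4 3.2
  endloop
 endfacet
 facet normal 0.549 0.603 -0.579
  outer loop
   vertex 4.0 2.2 1.0
   vertex 1.4 3.8 0.2
   vertex 5.0 3.4 3.2
  endloop
 endfacet
 facet normal -0.797 -0.095 0.596
  outer loop
   vertex 3.0 0.4 2.6
   vertex 1.2 4.2 0.8
   vertex 2.0 0.0 1.2
  endloop
 endfacet
 facet normal 0.837 -0.541 -0.085
  outer loop
   vertex 3.0 0.4 2.6
   vertex 4.0 2.2 1.0
   vertex 5.0 3.4 3.2
  endloop
 endfacet
 facet normal -0.820 -0.102 0.564
  outer loop
   vertex 1.6 1.0 0.8
   vertex 2.0 0.0 1.2
   vertex 1.2 4.2 0.8
  endloop
 endfacet
 facet normal -0.963 -0.120 -0.241
  outer loop
   vertex 1.6 1.0 0.8
   vertex 1.2 4.2 0.8
   vertex 1.4 3.8 0.2
  endloop
 endfacet
 facet normal -0.059 0.915 0.399
  outer loop
   vertex 4.6 3.2 3.6
   vertex 5.0 3.4 3.2
   vertex 1.2 4.2 0.8
  endloop
 endfacet
 facet normal -0.620 0.076 0.781
  outer loop
   vertex 4.6 3.2 3.6
   vertex 1.2 4.2 0.8
   vertex 3.0 0.4 2.6
  endloop
 endfacet
 facet normal 0.709 -0.559 0.430
  outer loop
   vertex 4.6 3.2 3.6
   vertex 3.0 0.4 2.6
   vertex 5.0 3.4 3.2
  endloop
 endfacet
 facet normal 0.363 0.128 -0.923
  outer loop
   vertex 2.6 0.4 0.2
   vertex 1.4 3.8 0.2
   vertex 4.0 2.2 1.0
  endloop
 endfacet
 facet normal -0.592 -0.209 -0.778
  outer loop
   vertex 2.6 0.4 0.2
   vertex 1.6 1.0 0.8
   vertex 1.4 3.8 0.2
  endloop
 endfacet
 facet normal -0.646 -0.492 -0.584
  outer loop
   vertex 2.6 0.4 0.2
   vertex 2.0 0.0 1.2
   vertex 1.6 1.0 0.8
  endloop
 endfacet
 facet normal 0.461 -0.884 -0.077
  outer loop
   vertex 2.6 0.4 0.2
   vertex 3.0 0.4 2.6
   vertex 2.0 0.0 1.2
  endloop
 endfacet
 facet normal 0.810 -0.570 -0.135
  outer loop
   vertex 2.6 0.4 0.2
   vertex 4.0 2.2 1.0
   vertex 3.0 0.4 2.6
  endloop
 endfacet
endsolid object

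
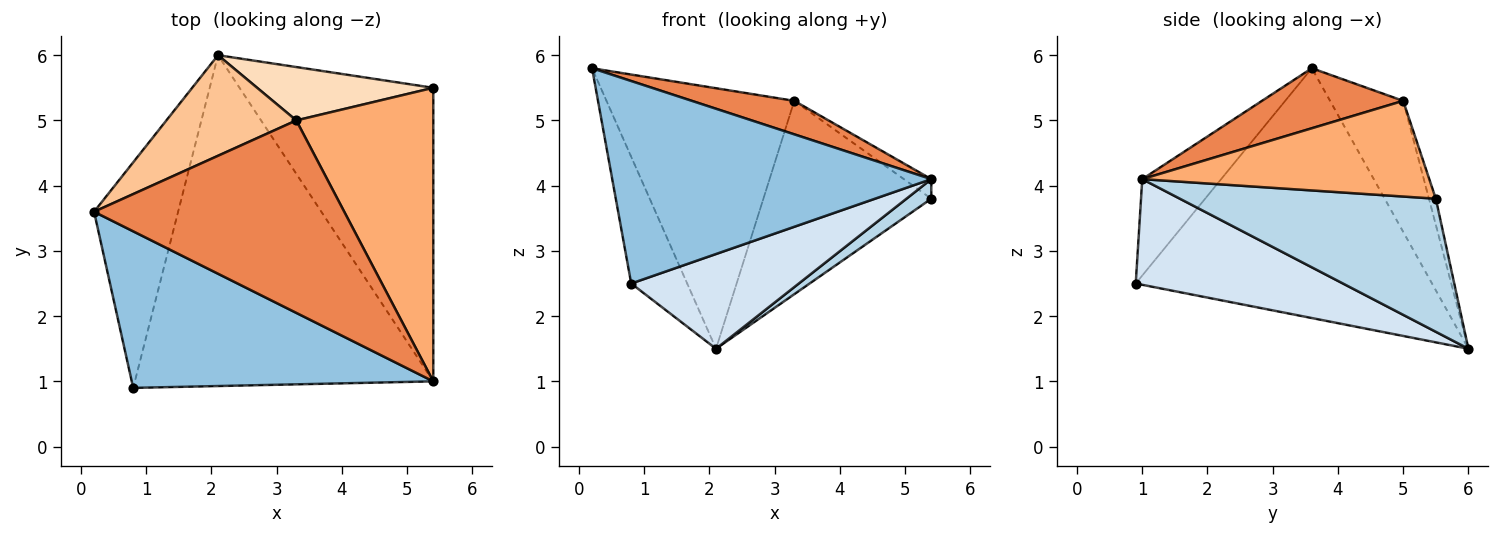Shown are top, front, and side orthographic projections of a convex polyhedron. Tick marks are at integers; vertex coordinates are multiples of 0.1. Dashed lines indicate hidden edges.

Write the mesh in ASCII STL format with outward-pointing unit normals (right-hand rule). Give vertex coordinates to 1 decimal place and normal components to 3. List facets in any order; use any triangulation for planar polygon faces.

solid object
 facet normal -0.933 0.176 -0.314
  outer loop
   vertex 2.1 6.0 1.5
   vertex 0.8 0.9 2.5
   vertex 0.2 3.6 5.8
  endloop
 endfacet
 facet normal -0.192 -0.776 0.600
  outer loop
   vertex 5.4 1.0 4.1
   vertex 0.2 3.6 5.8
   vertex 0.8 0.9 2.5
  endloop
 endfacet
 facet normal 0.565 -0.055 -0.823
  outer loop
   vertex 5.4 1.0 4.1
   vertex 2.1 6.0 1.5
   vertex 5.4 5.5 3.8
  endloop
 endfacet
 facet normal 0.322 -0.261 -0.910
  outer loop
   vertex 5.4 1.0 4.1
   vertex 0.8 0.9 2.5
   vertex 2.1 6.0 1.5
  endloop
 endfacet
 facet normal 0.230 -0.167 0.959
  outer loop
   vertex 3.3 5.0 5.3
   vertex 0.2 3.6 5.8
   vertex 5.4 1.0 4.1
  endloop
 endfacet
 facet normal 0.572 0.055 0.819
  outer loop
   vertex 3.3 5.0 5.3
   vertex 5.4 1.0 4.1
   vertex 5.4 5.5 3.8
  endloop
 endfacet
 facet normal -0.341 0.877 0.339
  outer loop
   vertex 3.3 5.0 5.3
   vertex 2.1 6.0 1.5
   vertex 0.2 3.6 5.8
  endloop
 endfacet
 facet normal -0.039 0.963 0.266
  outer loop
   vertex 3.3 5.0 5.3
   vertex 5.4 5.5 3.8
   vertex 2.1 6.0 1.5
  endloop
 endfacet
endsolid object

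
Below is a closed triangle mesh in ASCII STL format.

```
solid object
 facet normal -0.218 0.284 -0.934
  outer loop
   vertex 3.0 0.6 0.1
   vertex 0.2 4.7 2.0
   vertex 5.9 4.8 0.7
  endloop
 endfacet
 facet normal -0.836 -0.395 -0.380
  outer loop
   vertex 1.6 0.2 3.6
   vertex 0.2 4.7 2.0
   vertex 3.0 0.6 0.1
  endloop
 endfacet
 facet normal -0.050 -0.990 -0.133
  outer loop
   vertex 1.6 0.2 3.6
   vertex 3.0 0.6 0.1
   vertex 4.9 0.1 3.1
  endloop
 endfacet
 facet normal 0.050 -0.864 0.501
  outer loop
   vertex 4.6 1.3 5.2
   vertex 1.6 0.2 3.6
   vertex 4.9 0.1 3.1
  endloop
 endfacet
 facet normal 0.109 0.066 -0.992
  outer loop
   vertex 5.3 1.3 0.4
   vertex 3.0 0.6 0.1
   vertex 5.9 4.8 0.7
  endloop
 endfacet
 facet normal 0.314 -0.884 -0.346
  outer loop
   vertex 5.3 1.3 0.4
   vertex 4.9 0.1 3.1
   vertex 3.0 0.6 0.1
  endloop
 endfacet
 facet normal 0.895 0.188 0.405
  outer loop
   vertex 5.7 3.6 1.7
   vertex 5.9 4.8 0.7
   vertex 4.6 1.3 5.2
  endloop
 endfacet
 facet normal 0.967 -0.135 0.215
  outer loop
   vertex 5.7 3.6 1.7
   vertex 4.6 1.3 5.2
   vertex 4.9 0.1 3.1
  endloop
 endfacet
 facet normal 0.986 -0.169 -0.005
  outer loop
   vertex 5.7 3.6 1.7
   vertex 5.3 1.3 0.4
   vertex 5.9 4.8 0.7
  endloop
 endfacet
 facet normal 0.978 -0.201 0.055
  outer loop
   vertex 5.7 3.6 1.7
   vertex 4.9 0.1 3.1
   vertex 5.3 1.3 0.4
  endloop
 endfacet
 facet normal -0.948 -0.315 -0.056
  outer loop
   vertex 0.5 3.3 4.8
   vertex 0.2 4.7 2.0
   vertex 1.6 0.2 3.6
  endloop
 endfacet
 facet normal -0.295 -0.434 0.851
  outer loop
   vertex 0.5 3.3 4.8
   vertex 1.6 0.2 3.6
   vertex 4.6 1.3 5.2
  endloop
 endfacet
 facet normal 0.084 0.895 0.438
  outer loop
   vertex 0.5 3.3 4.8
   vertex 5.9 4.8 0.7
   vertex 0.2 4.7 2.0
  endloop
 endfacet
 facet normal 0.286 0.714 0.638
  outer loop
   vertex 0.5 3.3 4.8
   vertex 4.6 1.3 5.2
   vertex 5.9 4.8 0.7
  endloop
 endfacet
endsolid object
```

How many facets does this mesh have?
14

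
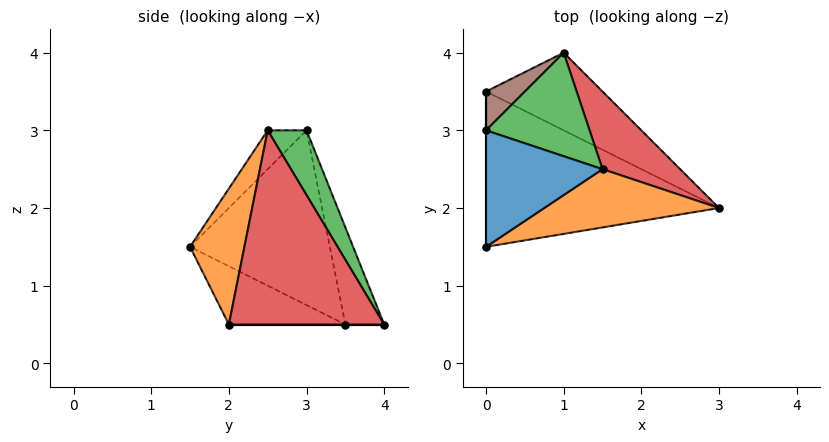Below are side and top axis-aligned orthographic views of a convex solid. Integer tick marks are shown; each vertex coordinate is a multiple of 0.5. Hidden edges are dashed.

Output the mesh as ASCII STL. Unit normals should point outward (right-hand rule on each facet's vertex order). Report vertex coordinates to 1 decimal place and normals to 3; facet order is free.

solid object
 facet normal -0.229 -0.688 0.688
  outer loop
   vertex 1.5 2.5 3.0
   vertex 0.0 3.0 3.0
   vertex 0.0 1.5 1.5
  endloop
 endfacet
 facet normal 0.263 -0.903 0.339
  outer loop
   vertex 1.5 2.5 3.0
   vertex 0.0 1.5 1.5
   vertex 3.0 2.0 0.5
  endloop
 endfacet
 facet normal 0.282 0.846 0.451
  outer loop
   vertex 1.5 2.5 3.0
   vertex 1.0 4.0 0.5
   vertex 0.0 3.0 3.0
  endloop
 endfacet
 facet normal 0.680 0.680 0.272
  outer loop
   vertex 1.5 2.5 3.0
   vertex 3.0 2.0 0.5
   vertex 1.0 4.0 0.5
  endloop
 endfacet
 facet normal -1.000 0.000 0.000
  outer loop
   vertex 0.0 3.5 0.5
   vertex 0.0 1.5 1.5
   vertex 0.0 3.0 3.0
  endloop
 endfacet
 facet normal -0.440 0.880 0.176
  outer loop
   vertex 0.0 3.5 0.5
   vertex 0.0 3.0 3.0
   vertex 1.0 4.0 0.5
  endloop
 endfacet
 facet normal -0.218 -0.436 -0.873
  outer loop
   vertex 0.0 3.5 0.5
   vertex 3.0 2.0 0.5
   vertex 0.0 1.5 1.5
  endloop
 endfacet
 facet normal 0.000 0.000 -1.000
  outer loop
   vertex 0.0 3.5 0.5
   vertex 1.0 4.0 0.5
   vertex 3.0 2.0 0.5
  endloop
 endfacet
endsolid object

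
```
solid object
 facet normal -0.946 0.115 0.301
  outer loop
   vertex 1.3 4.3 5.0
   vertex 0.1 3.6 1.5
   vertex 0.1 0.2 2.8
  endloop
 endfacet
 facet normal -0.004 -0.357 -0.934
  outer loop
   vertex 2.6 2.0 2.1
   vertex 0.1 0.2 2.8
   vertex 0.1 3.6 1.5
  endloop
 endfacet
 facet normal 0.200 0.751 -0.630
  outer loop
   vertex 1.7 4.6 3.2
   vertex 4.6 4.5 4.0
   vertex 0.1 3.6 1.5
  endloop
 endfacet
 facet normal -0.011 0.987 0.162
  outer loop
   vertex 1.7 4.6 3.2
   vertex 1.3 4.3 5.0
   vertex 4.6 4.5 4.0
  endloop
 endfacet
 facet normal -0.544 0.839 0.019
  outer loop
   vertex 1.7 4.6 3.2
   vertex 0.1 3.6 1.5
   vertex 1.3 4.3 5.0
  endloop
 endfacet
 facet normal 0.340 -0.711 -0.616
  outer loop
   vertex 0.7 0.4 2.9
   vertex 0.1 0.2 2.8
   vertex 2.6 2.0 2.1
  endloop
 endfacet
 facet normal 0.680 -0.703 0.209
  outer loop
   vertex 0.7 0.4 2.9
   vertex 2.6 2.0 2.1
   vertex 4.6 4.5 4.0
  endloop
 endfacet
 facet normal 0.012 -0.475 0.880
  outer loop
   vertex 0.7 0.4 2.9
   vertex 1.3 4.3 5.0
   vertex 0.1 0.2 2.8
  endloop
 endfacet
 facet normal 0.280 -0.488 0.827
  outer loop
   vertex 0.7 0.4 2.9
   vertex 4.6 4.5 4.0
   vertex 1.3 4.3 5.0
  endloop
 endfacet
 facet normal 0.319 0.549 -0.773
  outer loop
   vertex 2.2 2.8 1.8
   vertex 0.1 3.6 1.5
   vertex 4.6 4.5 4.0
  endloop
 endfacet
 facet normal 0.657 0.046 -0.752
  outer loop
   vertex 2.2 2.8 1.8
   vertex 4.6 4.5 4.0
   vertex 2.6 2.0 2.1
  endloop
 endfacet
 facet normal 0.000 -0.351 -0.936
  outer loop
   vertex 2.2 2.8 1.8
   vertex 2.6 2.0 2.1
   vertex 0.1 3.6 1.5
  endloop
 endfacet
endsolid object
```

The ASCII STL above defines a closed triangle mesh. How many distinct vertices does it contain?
8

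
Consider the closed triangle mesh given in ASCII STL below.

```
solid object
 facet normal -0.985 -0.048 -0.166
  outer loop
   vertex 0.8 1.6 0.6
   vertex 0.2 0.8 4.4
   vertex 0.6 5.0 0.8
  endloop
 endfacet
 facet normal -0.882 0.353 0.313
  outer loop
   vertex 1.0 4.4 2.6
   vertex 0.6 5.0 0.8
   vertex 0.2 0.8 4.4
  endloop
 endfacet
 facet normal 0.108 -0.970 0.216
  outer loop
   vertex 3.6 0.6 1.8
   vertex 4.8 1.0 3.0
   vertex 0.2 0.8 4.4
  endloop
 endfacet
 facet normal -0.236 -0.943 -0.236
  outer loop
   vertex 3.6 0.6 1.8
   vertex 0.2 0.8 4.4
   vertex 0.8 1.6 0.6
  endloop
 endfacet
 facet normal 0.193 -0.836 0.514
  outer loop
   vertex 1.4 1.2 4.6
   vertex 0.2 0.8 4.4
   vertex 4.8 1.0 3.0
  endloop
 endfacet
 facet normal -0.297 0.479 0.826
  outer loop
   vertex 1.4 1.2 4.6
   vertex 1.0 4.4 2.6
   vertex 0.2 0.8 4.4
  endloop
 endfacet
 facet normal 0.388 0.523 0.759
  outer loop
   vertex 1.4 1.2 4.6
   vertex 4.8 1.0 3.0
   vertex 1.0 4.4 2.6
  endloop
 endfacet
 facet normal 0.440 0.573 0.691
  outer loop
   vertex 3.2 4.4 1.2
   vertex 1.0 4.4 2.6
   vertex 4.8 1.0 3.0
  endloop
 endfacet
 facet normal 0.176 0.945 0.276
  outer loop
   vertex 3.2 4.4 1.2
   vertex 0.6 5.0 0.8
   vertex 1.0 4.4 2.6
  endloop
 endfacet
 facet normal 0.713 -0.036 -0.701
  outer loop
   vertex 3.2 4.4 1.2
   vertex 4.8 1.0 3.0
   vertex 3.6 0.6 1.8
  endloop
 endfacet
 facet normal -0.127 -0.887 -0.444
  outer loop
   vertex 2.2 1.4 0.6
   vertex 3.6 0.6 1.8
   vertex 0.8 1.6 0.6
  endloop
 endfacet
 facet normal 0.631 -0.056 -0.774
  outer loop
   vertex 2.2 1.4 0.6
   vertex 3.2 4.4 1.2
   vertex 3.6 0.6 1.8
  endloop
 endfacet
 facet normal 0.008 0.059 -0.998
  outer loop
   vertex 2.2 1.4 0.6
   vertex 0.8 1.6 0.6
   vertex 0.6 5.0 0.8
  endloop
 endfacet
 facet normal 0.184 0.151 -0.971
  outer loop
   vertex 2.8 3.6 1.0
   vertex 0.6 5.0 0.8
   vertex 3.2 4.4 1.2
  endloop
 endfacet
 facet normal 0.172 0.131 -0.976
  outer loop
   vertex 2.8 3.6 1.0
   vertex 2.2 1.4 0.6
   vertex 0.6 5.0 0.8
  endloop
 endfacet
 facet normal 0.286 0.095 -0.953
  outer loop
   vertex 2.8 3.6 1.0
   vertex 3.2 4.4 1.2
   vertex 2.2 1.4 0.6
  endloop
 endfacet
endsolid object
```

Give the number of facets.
16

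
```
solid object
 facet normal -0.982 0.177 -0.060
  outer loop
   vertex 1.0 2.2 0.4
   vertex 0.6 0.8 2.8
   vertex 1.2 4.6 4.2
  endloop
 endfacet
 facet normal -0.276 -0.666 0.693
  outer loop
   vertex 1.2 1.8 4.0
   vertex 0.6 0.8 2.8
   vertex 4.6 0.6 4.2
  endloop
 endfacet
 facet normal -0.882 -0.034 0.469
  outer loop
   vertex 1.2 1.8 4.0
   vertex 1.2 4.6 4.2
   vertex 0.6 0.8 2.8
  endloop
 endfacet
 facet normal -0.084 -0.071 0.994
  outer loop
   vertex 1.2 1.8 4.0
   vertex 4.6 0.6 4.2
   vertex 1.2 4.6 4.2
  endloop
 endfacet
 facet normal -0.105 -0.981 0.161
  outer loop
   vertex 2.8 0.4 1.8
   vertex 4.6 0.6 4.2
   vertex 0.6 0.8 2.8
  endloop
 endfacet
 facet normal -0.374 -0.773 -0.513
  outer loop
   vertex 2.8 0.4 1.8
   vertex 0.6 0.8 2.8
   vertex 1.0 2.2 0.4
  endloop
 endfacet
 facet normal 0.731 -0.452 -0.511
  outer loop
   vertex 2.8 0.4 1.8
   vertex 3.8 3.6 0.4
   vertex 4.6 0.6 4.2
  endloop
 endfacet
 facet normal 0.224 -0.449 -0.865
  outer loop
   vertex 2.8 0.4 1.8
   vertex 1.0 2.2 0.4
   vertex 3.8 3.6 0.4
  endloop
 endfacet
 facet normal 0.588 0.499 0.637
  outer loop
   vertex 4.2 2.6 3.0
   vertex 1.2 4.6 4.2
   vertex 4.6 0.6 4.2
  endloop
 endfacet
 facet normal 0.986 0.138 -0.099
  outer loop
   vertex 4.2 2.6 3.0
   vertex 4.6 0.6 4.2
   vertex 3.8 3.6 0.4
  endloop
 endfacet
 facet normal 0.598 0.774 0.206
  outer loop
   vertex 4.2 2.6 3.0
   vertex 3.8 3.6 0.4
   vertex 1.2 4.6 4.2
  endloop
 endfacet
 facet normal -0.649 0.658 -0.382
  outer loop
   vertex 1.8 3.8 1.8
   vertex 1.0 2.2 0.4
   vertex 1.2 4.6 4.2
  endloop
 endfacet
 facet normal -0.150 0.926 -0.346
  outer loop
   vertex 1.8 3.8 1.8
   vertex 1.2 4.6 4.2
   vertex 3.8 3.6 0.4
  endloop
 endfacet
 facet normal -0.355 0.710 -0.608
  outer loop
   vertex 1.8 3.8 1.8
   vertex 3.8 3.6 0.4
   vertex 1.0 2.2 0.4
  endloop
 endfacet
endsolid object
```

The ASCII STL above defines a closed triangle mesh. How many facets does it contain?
14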